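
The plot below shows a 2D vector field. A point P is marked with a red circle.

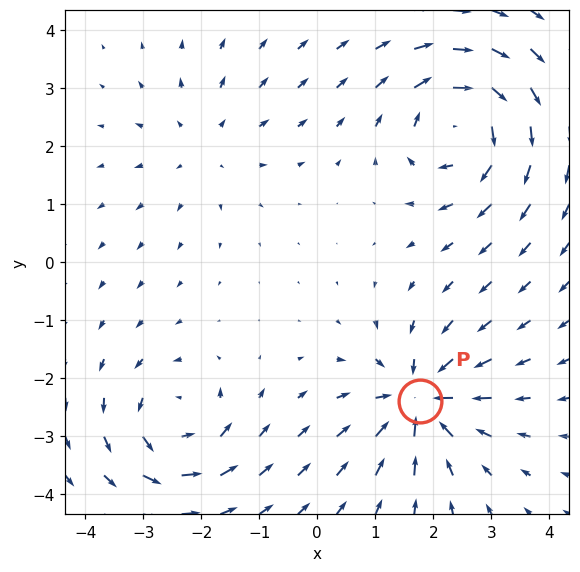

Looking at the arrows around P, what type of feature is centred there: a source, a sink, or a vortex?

sink

At P (1.8, -2.4) the arrows converge inward. Divergence about -6, curl ≈0 — negative divergence with near-zero curl is a sink.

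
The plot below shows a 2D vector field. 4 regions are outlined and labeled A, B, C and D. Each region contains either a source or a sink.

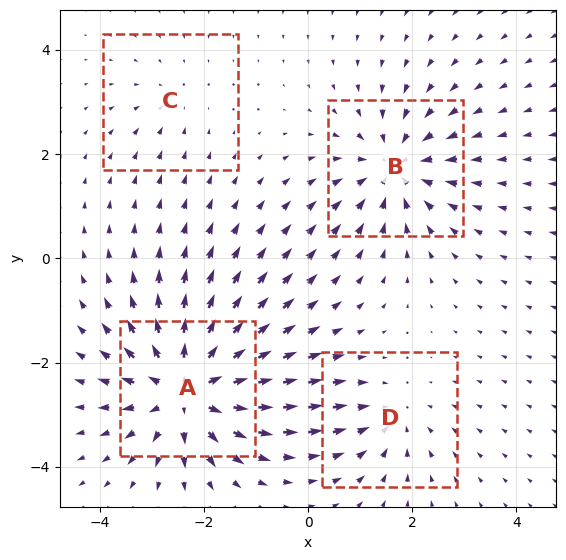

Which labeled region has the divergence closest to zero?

Divergence at each region's feature centre — A: about +7, B: about -5, C: about -2, D: about -3. Region C is closest to zero.

C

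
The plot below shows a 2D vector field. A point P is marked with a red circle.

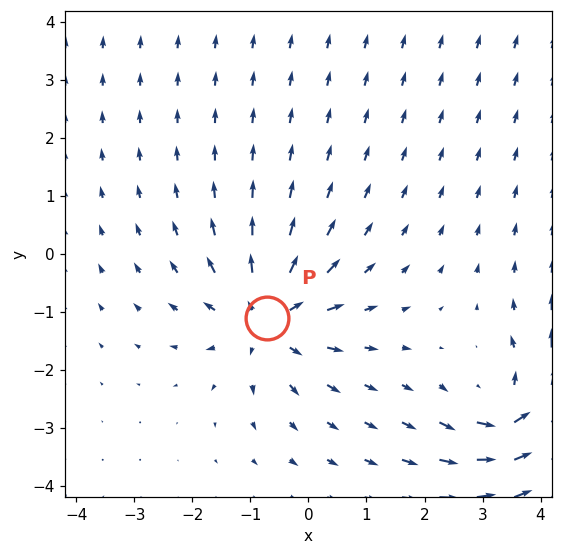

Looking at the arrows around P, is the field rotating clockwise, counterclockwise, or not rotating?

not rotating

Near P at (-0.7, -1.1) the arrows show no circulation. The curl there is ≈0.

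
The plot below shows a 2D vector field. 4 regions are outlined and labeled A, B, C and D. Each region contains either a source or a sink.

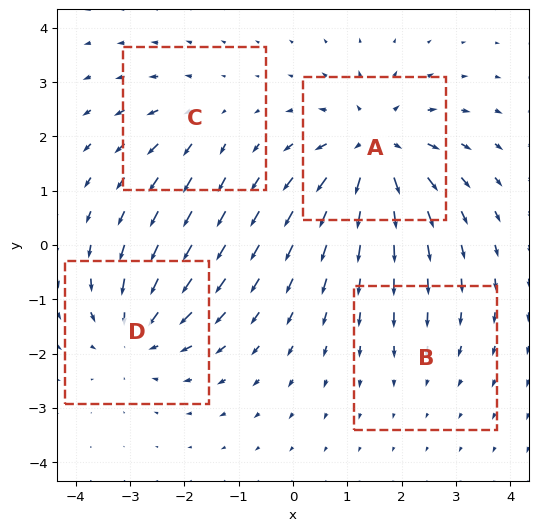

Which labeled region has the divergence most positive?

Divergence at each region's feature centre — A: about +7, B: about -2, C: about +3, D: about -5. Region A is most positive.

A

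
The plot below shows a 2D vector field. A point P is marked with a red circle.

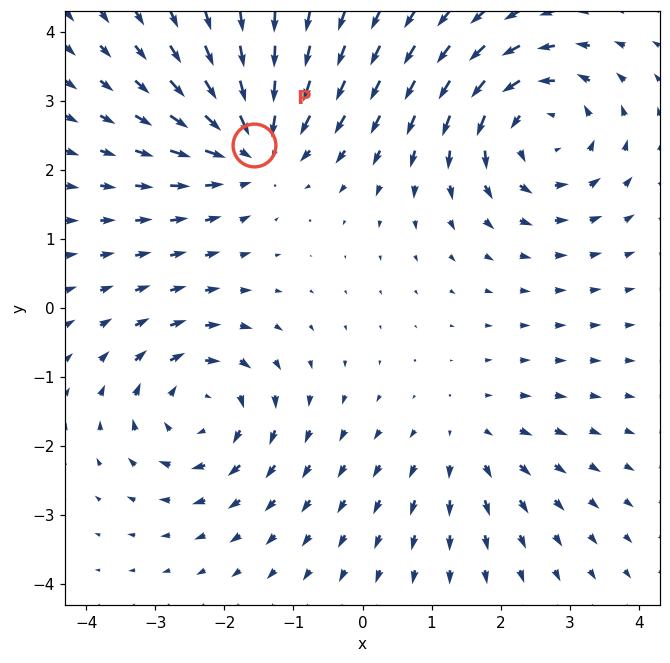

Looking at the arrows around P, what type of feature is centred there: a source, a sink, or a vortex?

sink

At P (-1.6, 2.4) the arrows converge inward. Divergence about -4, curl ≈0 — negative divergence with near-zero curl is a sink.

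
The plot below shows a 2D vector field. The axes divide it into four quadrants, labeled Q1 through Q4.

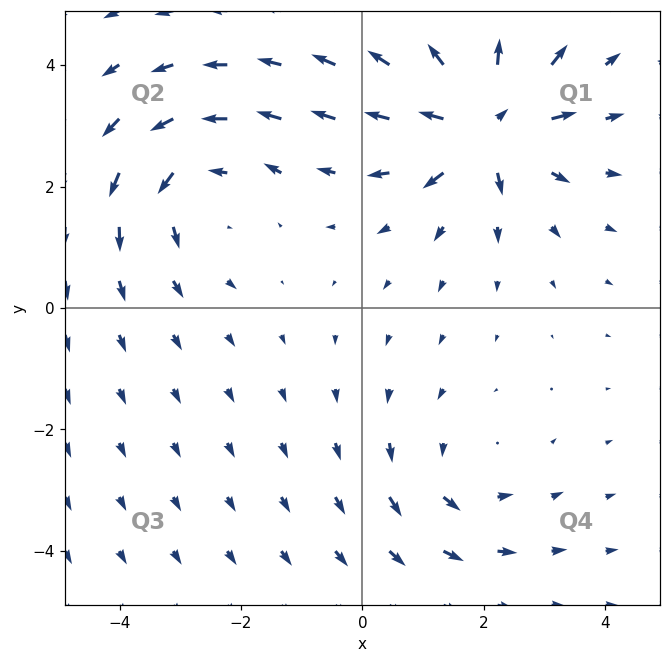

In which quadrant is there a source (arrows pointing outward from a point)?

The source sits at approximately (2.0, 3.0), which lies in quadrant Q1. The divergence there is about +6, positive as expected for a source.

Q1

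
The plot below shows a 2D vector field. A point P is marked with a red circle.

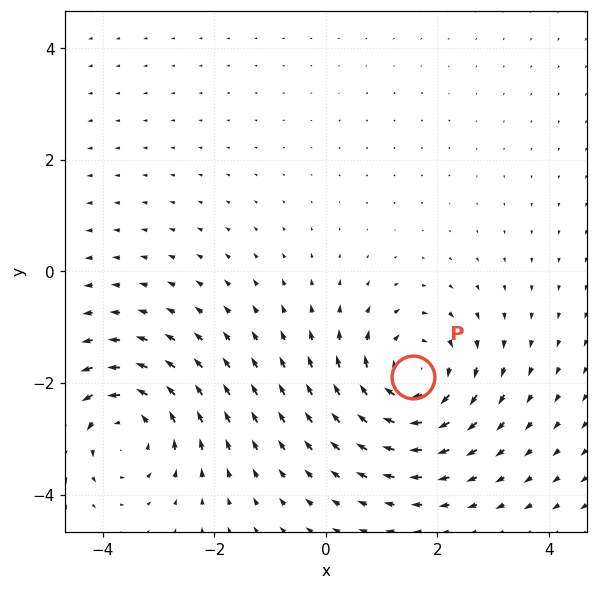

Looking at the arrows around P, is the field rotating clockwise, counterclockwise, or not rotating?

clockwise

Near P at (1.6, -1.9) the arrows circulate clockwise. The curl (z-component) there is about -5; negative curl means clockwise rotation.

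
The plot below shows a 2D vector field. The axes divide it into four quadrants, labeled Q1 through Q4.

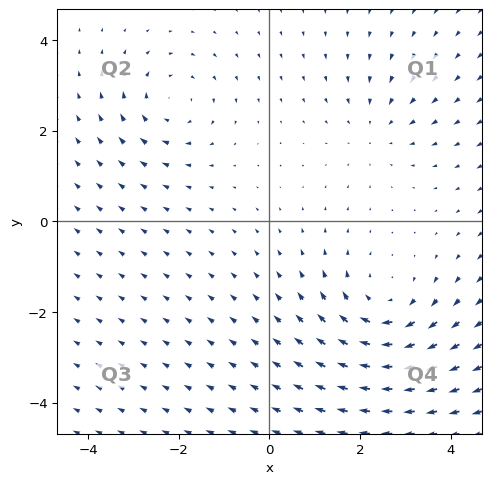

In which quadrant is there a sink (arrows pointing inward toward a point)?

Q1

The sink sits at approximately (2.4, 2.0), which lies in quadrant Q1. The divergence there is about -2, negative as expected for a sink.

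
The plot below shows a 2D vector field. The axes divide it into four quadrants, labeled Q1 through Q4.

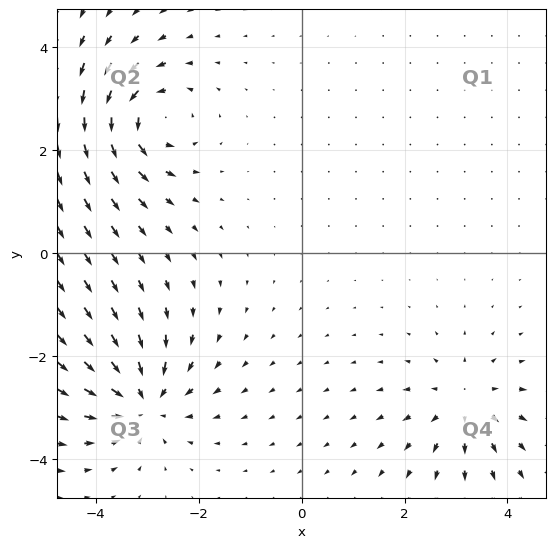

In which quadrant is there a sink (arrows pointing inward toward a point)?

The sink sits at approximately (-3.1, -2.9), which lies in quadrant Q3. The divergence there is about -6, negative as expected for a sink.

Q3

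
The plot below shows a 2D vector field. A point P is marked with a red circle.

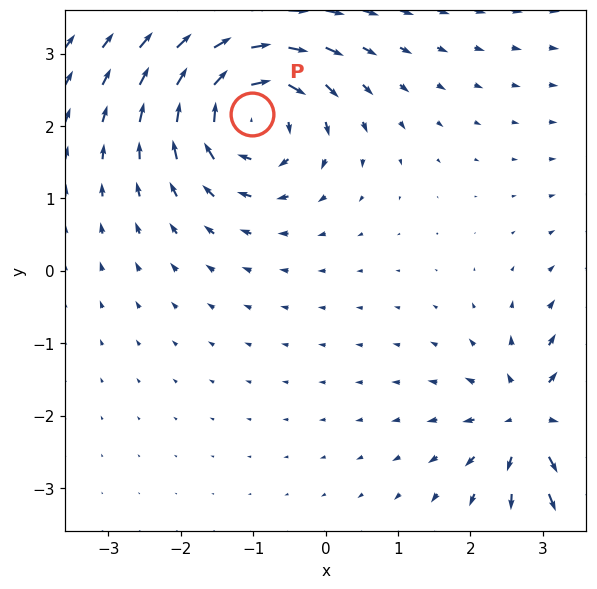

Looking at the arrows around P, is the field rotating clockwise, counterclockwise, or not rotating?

Near P at (-1.0, 2.2) the arrows circulate clockwise. The curl (z-component) there is about -6; negative curl means clockwise rotation.

clockwise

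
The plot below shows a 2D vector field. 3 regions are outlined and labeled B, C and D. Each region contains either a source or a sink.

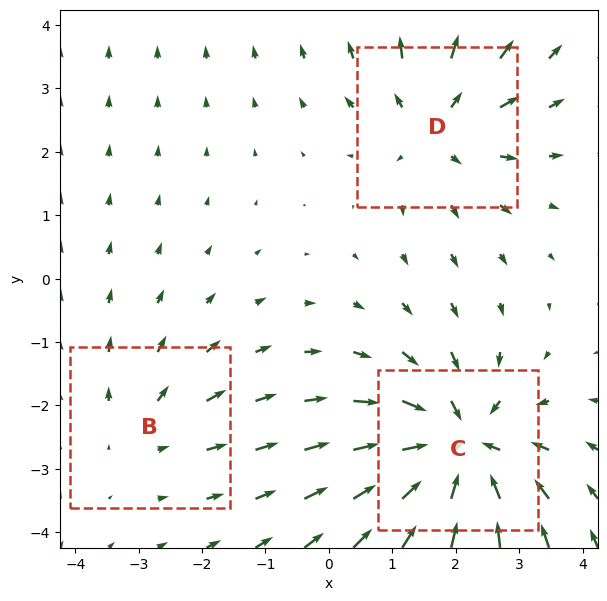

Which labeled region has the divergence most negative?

Divergence at each region's feature centre — B: about +2, C: about -5, D: about +3. Region C is most negative.

C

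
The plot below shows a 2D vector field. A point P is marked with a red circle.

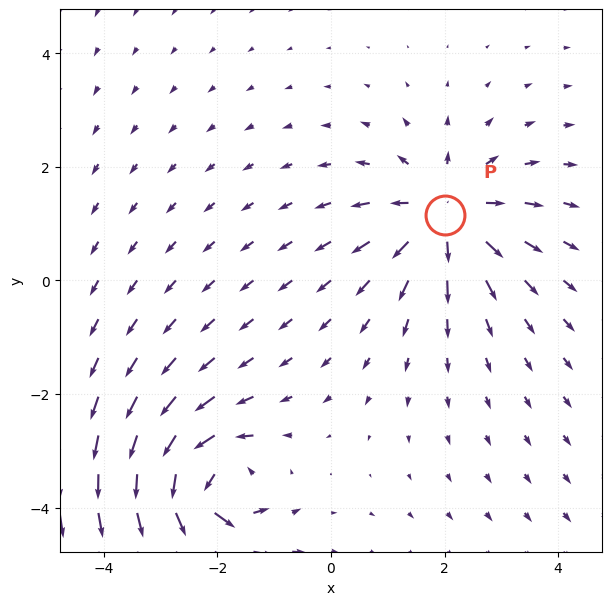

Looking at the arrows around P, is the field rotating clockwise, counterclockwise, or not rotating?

not rotating

Near P at (2.0, 1.2) the arrows show no circulation. The curl there is ≈0.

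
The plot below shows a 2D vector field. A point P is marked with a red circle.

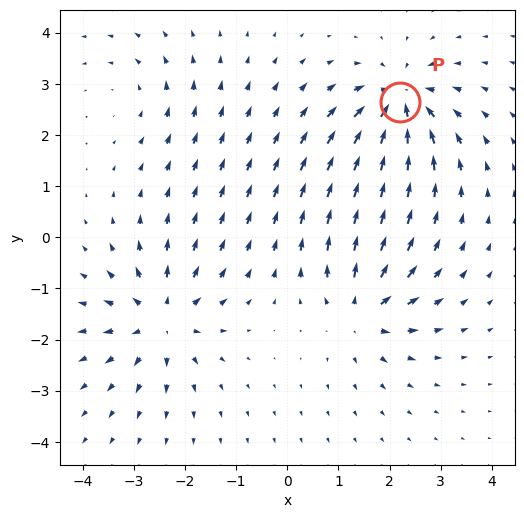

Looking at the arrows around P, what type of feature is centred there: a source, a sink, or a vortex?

At P (2.2, 2.6) the arrows converge inward. Divergence about -6, curl ≈0 — negative divergence with near-zero curl is a sink.

sink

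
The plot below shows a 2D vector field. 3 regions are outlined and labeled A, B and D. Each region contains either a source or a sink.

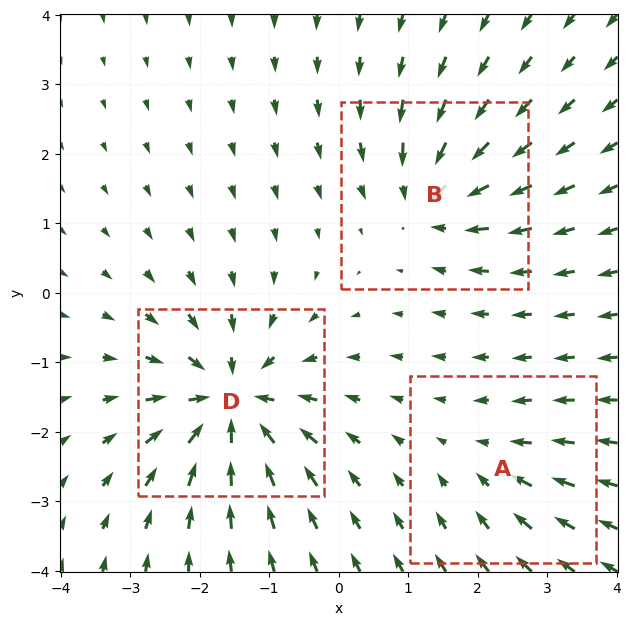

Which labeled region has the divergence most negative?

Divergence at each region's feature centre — A: about -2, B: about -4, D: about -6. Region D is most negative.

D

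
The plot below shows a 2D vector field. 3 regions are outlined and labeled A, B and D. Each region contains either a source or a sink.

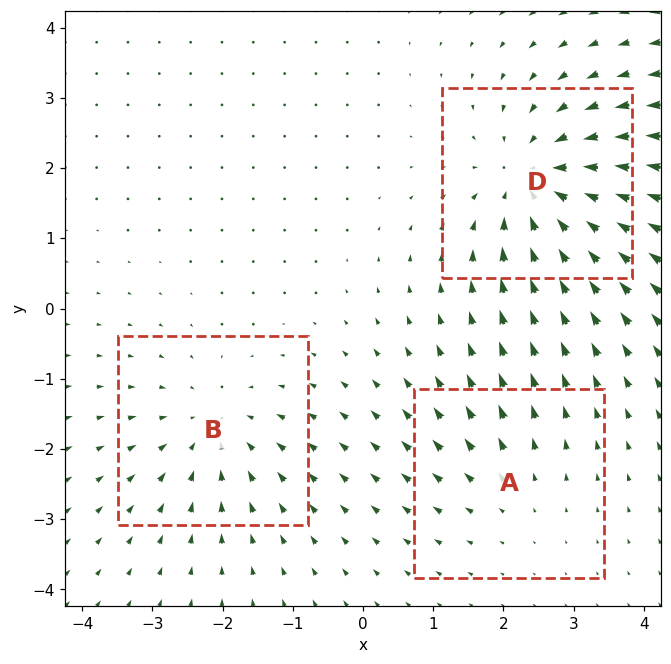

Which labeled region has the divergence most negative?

Divergence at each region's feature centre — A: about +2, B: about -3, D: about -4. Region D is most negative.

D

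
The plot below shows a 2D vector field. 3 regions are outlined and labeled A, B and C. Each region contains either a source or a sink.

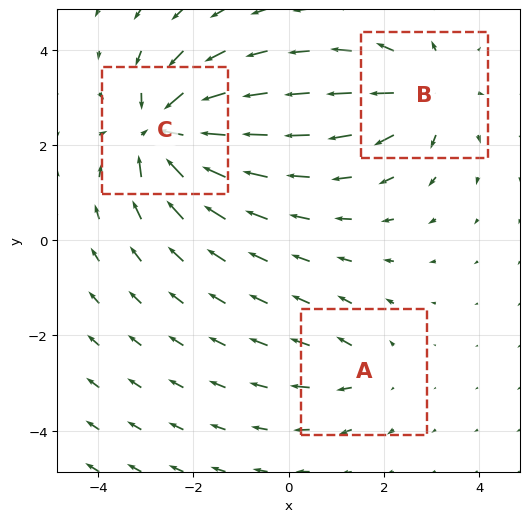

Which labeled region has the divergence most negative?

Divergence at each region's feature centre — A: about +2, B: about +4, C: about -6. Region C is most negative.

C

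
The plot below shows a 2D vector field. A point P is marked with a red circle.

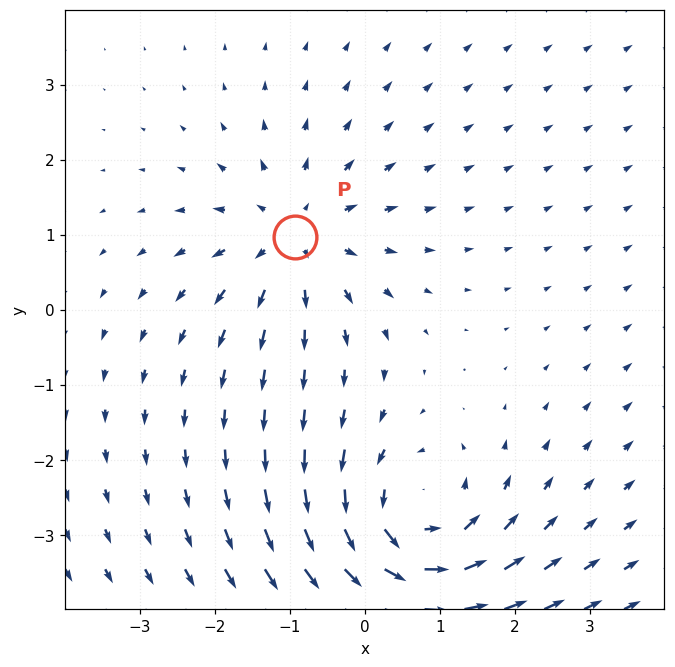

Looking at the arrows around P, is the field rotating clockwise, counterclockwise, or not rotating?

not rotating

Near P at (-0.9, 1.0) the arrows show no circulation. The curl there is ≈0.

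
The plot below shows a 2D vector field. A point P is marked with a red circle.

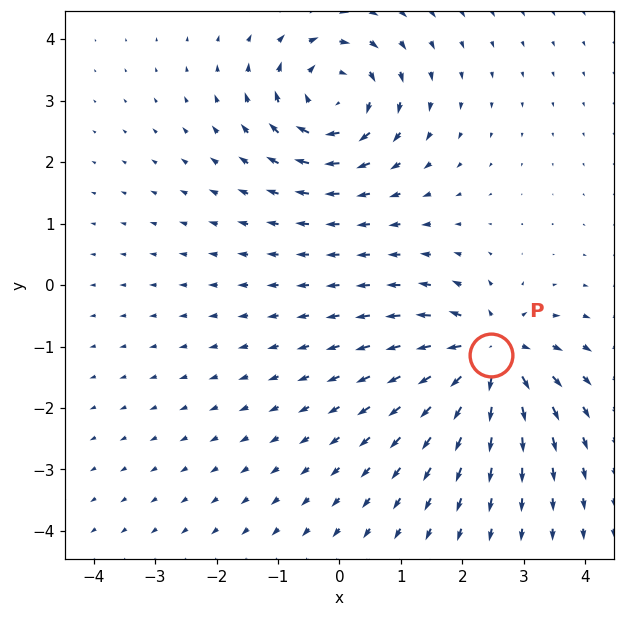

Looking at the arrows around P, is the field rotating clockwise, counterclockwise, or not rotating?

Near P at (2.5, -1.1) the arrows show no circulation. The curl there is ≈0.

not rotating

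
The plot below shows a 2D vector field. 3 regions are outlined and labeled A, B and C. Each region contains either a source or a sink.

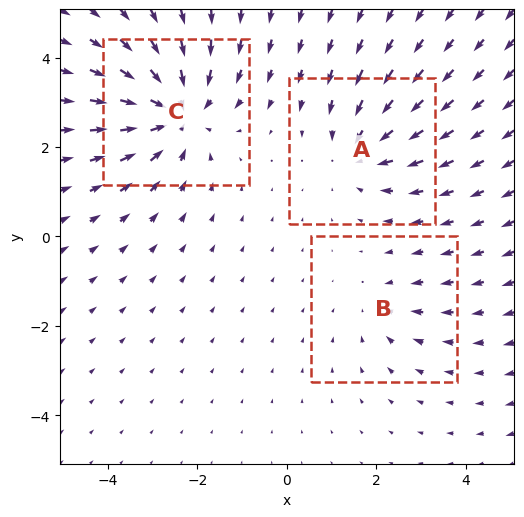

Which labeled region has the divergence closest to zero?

B

Divergence at each region's feature centre — A: about -3, B: about -2, C: about -5. Region B is closest to zero.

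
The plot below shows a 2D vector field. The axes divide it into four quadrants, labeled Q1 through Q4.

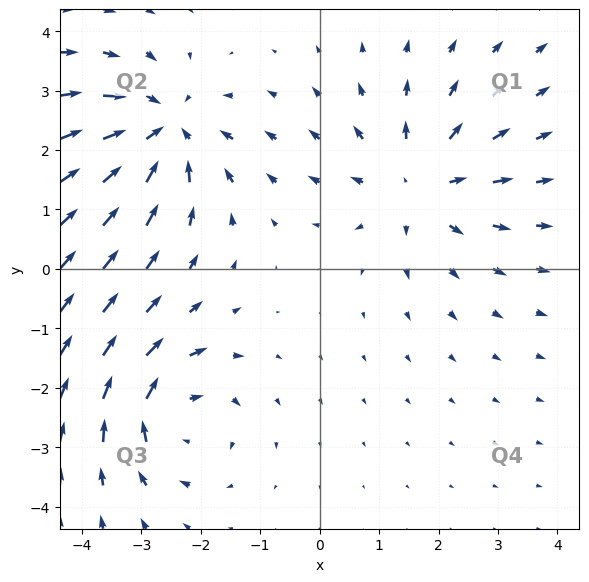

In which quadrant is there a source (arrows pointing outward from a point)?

Q1

The source sits at approximately (1.7, 1.4), which lies in quadrant Q1. The divergence there is about +4, positive as expected for a source.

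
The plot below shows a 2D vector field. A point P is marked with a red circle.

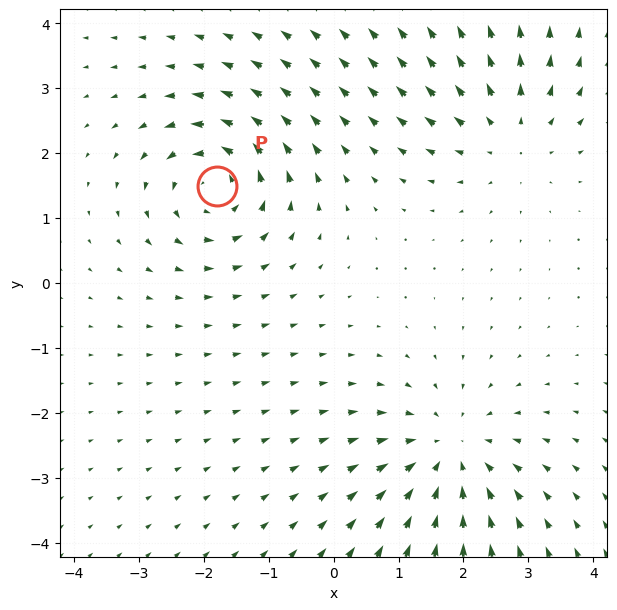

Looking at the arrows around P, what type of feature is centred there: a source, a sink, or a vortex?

vortex

At P (-1.8, 1.5) the arrows circulate counterclockwise. Divergence ≈0, curl about +6 — near-zero divergence with nonzero curl is a vortex.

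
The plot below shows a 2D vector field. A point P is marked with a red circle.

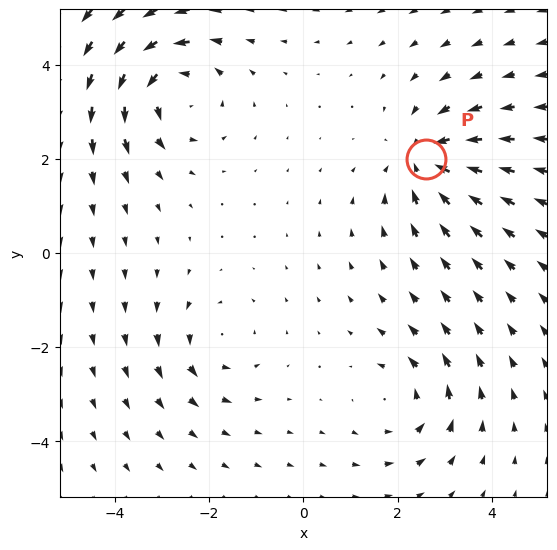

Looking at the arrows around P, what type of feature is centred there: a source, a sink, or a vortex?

sink

At P (2.6, 2.0) the arrows converge inward. Divergence about -4, curl ≈0 — negative divergence with near-zero curl is a sink.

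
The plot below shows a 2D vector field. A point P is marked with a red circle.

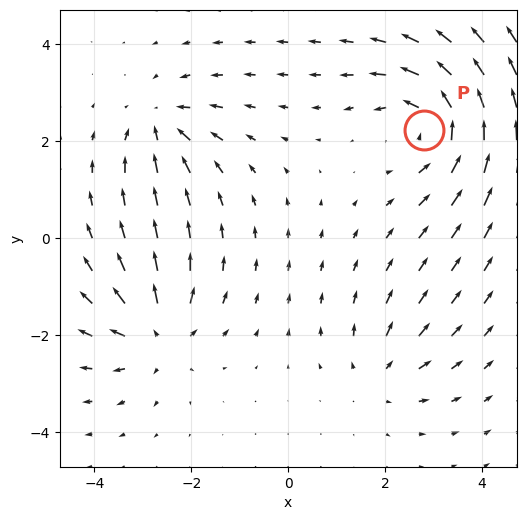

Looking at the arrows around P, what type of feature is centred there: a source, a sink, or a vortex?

At P (2.8, 2.2) the arrows circulate counterclockwise. Divergence ≈0, curl about +5 — near-zero divergence with nonzero curl is a vortex.

vortex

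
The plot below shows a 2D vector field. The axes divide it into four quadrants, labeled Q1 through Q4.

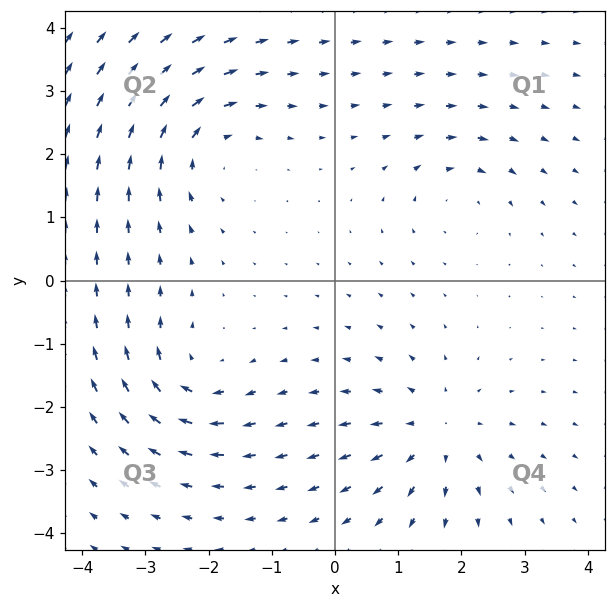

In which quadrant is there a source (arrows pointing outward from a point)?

The source sits at approximately (1.6, -2.4), which lies in quadrant Q4. The divergence there is about +4, positive as expected for a source.

Q4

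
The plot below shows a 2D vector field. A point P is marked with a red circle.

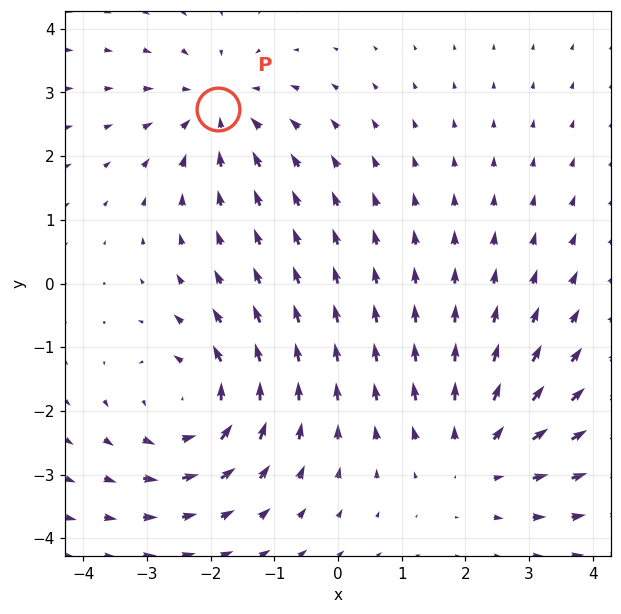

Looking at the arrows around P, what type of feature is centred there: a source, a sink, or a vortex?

sink

At P (-1.9, 2.7) the arrows converge inward. Divergence about -4, curl ≈0 — negative divergence with near-zero curl is a sink.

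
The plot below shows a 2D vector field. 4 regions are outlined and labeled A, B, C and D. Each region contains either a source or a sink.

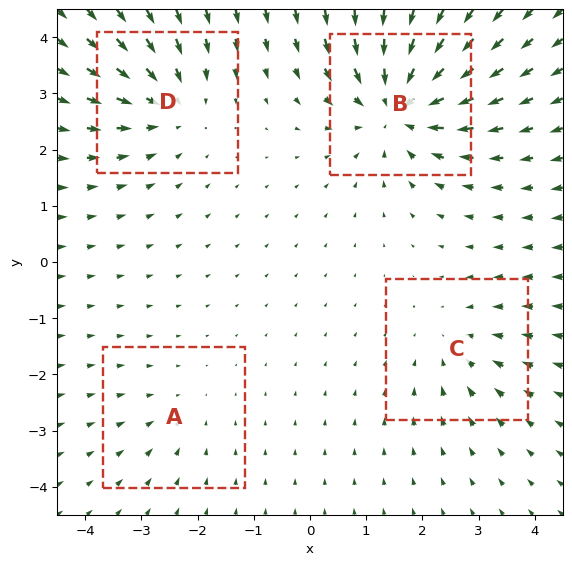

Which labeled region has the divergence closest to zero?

Divergence at each region's feature centre — A: about -2, B: about -7, C: about -3, D: about -5. Region A is closest to zero.

A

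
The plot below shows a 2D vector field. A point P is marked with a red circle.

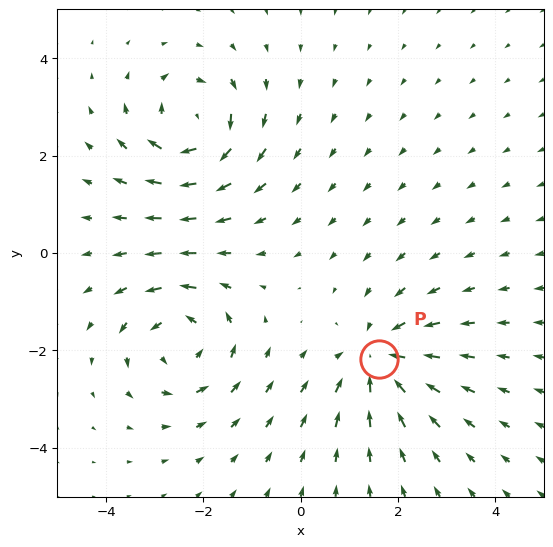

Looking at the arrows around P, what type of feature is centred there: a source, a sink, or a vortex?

At P (1.6, -2.2) the arrows converge inward. Divergence about -5, curl ≈0 — negative divergence with near-zero curl is a sink.

sink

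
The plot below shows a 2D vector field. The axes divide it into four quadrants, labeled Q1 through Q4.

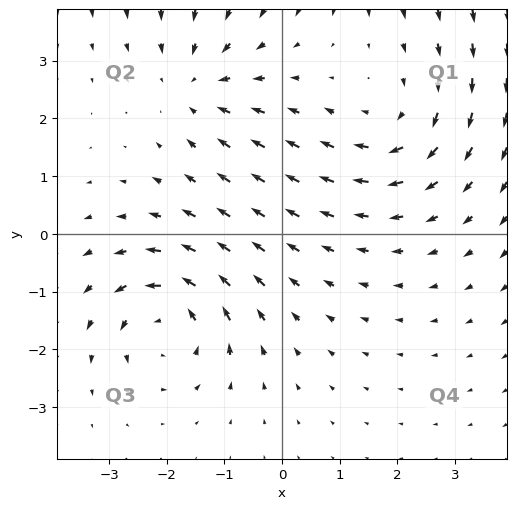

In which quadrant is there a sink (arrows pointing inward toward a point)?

The sink sits at approximately (-1.5, 2.6), which lies in quadrant Q2. The divergence there is about -2, negative as expected for a sink.

Q2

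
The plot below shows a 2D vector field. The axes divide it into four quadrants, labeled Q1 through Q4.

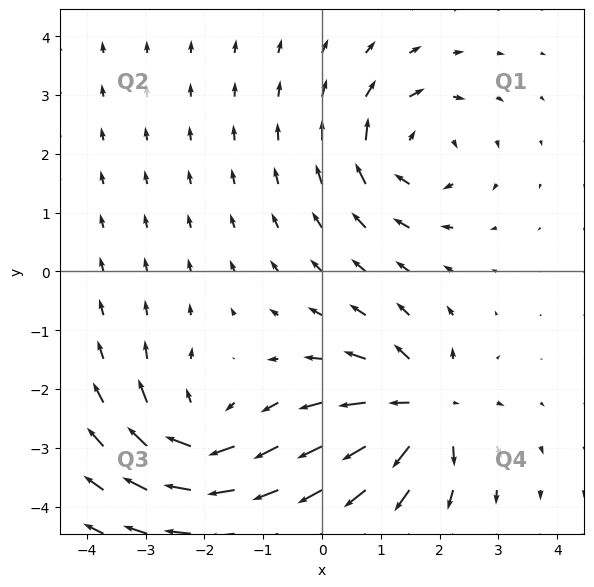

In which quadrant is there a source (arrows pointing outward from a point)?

Q4

The source sits at approximately (1.7, -2.3), which lies in quadrant Q4. The divergence there is about +5, positive as expected for a source.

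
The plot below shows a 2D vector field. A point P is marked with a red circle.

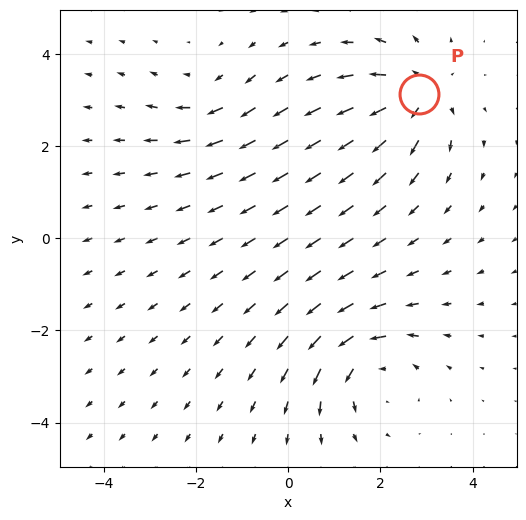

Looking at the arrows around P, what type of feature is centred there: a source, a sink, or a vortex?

At P (2.8, 3.1) the arrows spread outward. Divergence about +5, curl ≈0 — positive divergence with near-zero curl is a source.

source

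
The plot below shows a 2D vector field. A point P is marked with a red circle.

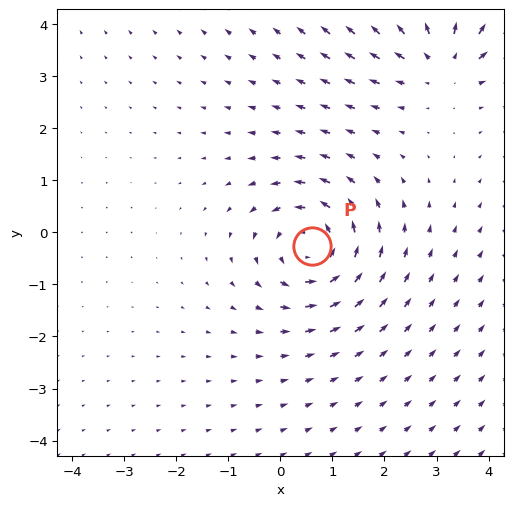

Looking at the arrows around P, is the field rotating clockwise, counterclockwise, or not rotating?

counterclockwise

Near P at (0.6, -0.3) the arrows circulate counterclockwise. The curl (z-component) there is about +3; positive curl means counterclockwise rotation.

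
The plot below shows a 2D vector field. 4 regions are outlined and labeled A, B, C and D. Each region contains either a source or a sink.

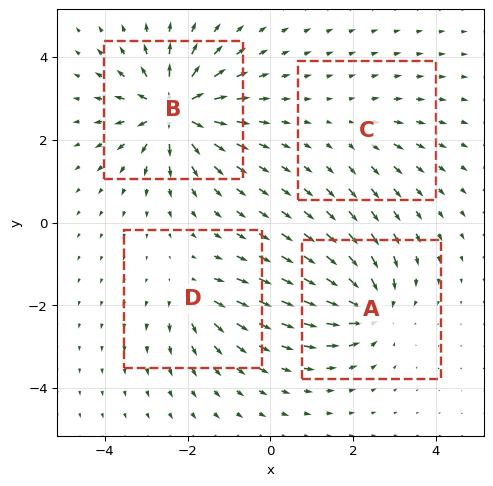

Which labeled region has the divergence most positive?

B

Divergence at each region's feature centre — A: about -7, B: about +9, C: about +3, D: about +4. Region B is most positive.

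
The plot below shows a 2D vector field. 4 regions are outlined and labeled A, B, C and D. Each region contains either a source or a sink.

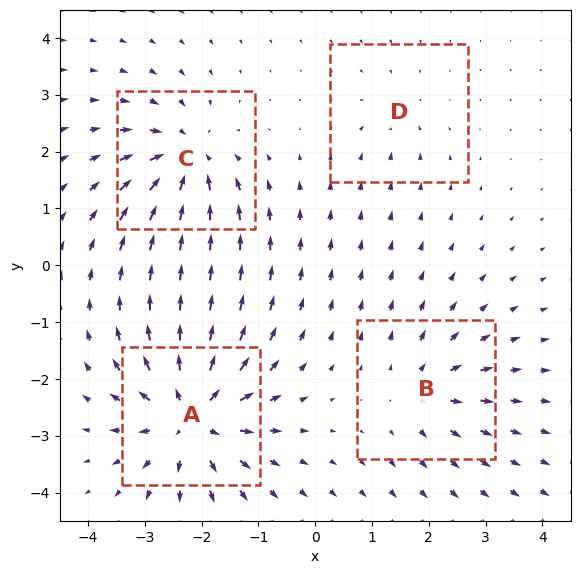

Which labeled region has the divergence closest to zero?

D

Divergence at each region's feature centre — A: about +8, B: about +4, C: about -6, D: about -2. Region D is closest to zero.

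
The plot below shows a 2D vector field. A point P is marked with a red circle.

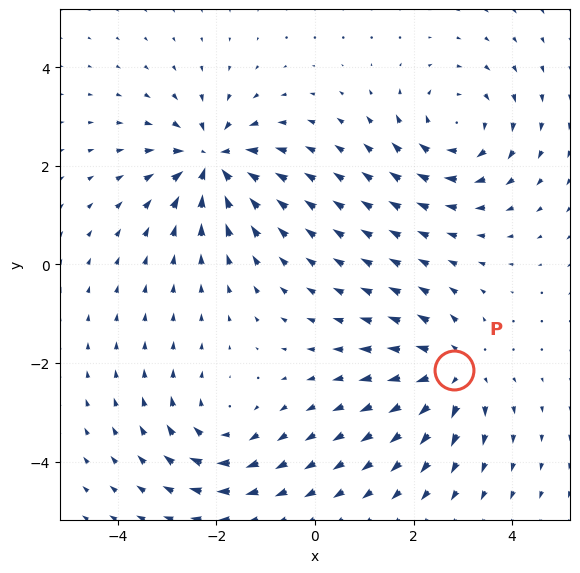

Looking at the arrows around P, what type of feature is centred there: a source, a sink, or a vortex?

source

At P (2.8, -2.1) the arrows spread outward. Divergence about +5, curl ≈0 — positive divergence with near-zero curl is a source.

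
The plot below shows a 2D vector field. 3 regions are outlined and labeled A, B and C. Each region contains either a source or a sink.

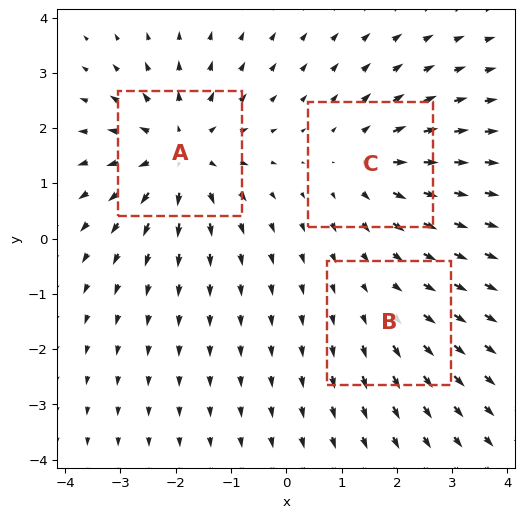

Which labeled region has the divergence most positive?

A

Divergence at each region's feature centre — A: about +5, B: about +2, C: about +3. Region A is most positive.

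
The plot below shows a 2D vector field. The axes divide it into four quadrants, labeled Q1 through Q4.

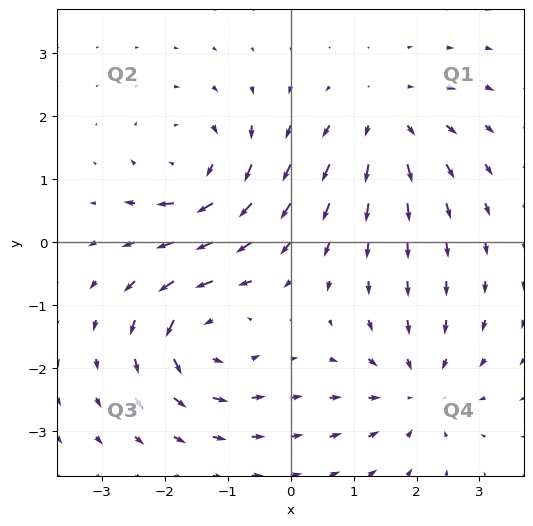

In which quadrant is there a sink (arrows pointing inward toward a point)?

Q4

The sink sits at approximately (2.0, -2.3), which lies in quadrant Q4. The divergence there is about -3, negative as expected for a sink.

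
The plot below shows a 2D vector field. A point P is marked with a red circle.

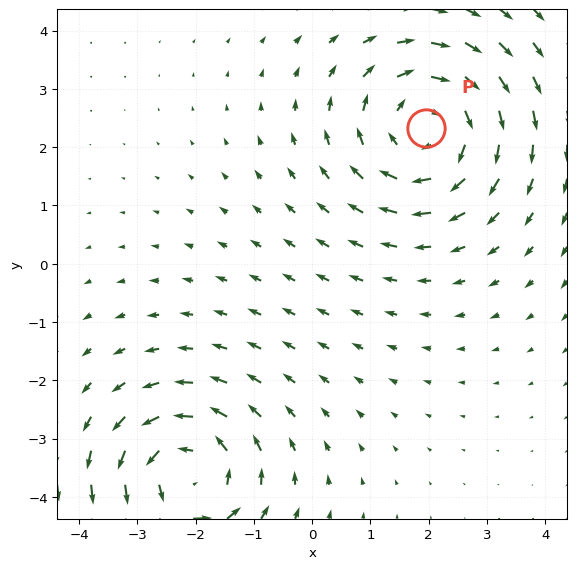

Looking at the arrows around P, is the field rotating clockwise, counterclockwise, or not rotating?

clockwise

Near P at (2.0, 2.3) the arrows circulate clockwise. The curl (z-component) there is about -3; negative curl means clockwise rotation.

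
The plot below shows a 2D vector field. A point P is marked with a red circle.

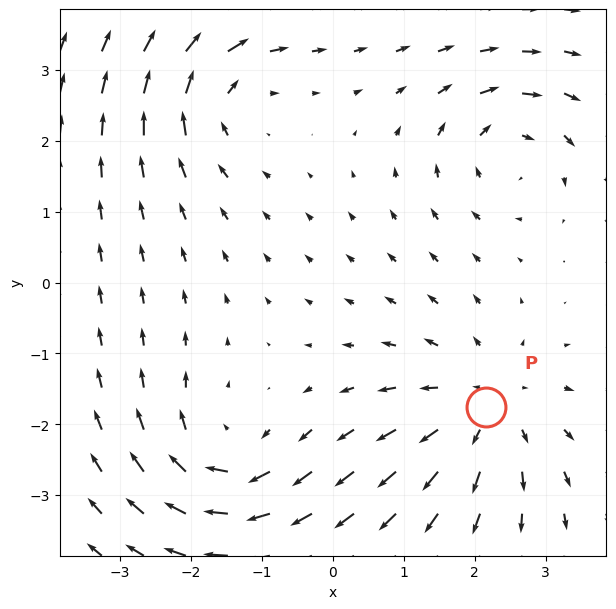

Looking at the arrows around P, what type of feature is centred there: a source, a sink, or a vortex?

source

At P (2.2, -1.8) the arrows spread outward. Divergence about +3, curl ≈0 — positive divergence with near-zero curl is a source.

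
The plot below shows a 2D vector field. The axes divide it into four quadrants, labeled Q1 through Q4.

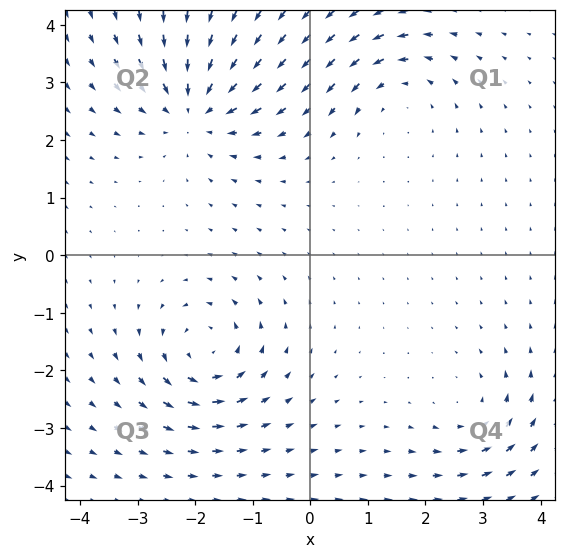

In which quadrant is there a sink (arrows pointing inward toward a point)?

Q2

The sink sits at approximately (-2.0, 2.6), which lies in quadrant Q2. The divergence there is about -5, negative as expected for a sink.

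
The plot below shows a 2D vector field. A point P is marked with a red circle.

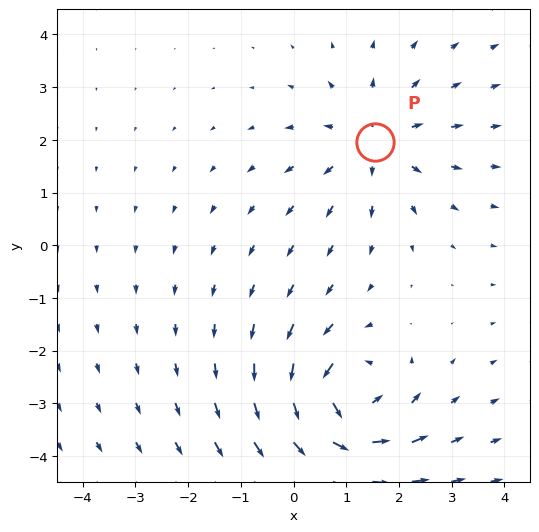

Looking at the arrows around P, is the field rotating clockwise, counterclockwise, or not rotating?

Near P at (1.5, 2.0) the arrows show no circulation. The curl there is ≈0.

not rotating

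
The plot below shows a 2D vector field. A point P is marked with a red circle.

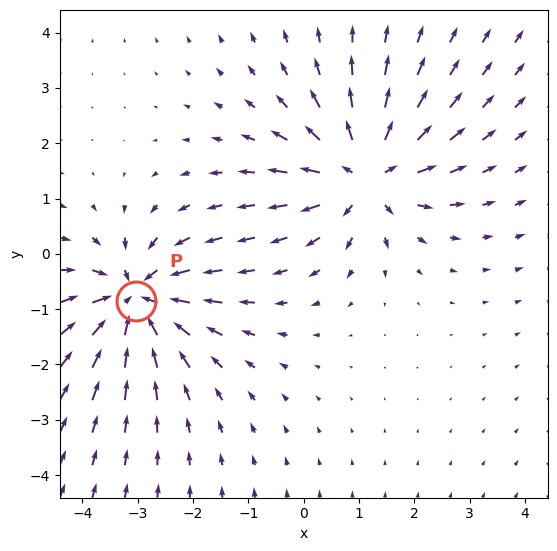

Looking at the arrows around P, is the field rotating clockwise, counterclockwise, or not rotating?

Near P at (-3.0, -0.8) the arrows show no circulation. The curl there is ≈0.

not rotating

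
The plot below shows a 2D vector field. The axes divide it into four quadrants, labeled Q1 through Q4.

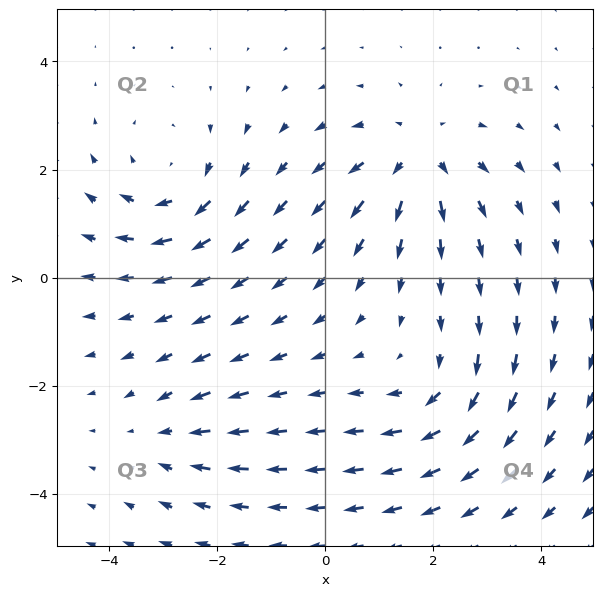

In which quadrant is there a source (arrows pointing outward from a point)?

The source sits at approximately (1.7, 2.2), which lies in quadrant Q1. The divergence there is about +5, positive as expected for a source.

Q1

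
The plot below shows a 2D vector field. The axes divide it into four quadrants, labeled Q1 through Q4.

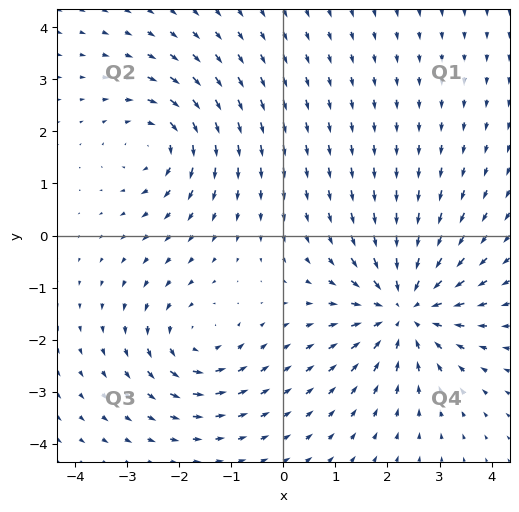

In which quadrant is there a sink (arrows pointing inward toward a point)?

Q4

The sink sits at approximately (2.3, -1.4), which lies in quadrant Q4. The divergence there is about -4, negative as expected for a sink.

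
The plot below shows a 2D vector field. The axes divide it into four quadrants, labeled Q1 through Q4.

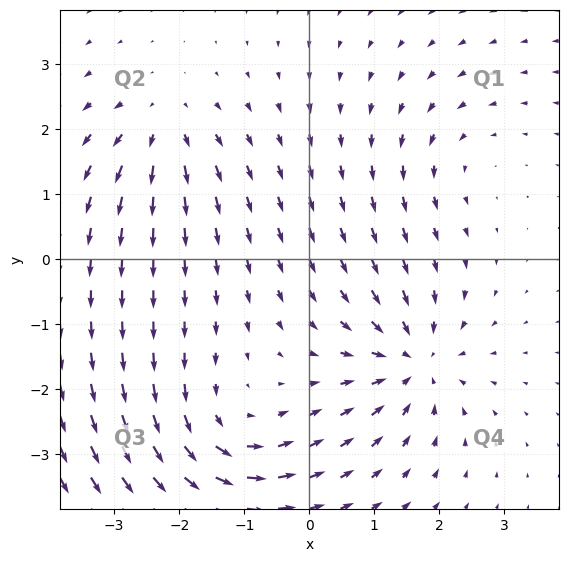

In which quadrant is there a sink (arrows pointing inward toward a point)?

Q4

The sink sits at approximately (1.6, -1.6), which lies in quadrant Q4. The divergence there is about -6, negative as expected for a sink.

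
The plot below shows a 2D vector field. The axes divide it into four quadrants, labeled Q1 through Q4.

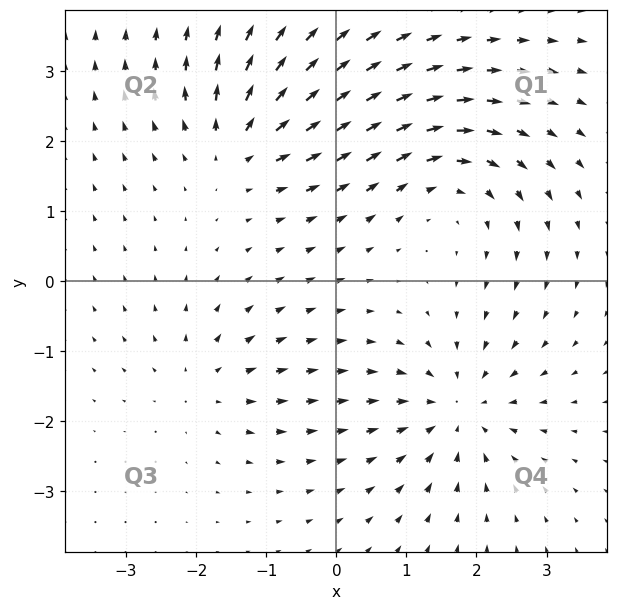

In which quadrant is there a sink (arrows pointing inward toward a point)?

The sink sits at approximately (1.7, -1.8), which lies in quadrant Q4. The divergence there is about -5, negative as expected for a sink.

Q4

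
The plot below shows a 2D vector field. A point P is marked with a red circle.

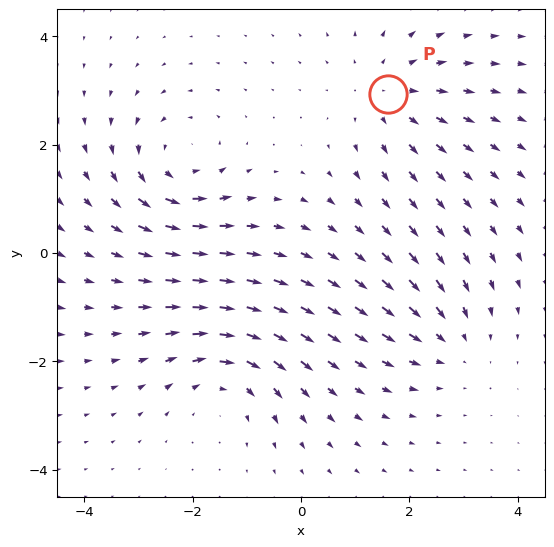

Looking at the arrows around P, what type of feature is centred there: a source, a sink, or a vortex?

At P (1.6, 2.9) the arrows spread outward. Divergence about +3, curl ≈0 — positive divergence with near-zero curl is a source.

source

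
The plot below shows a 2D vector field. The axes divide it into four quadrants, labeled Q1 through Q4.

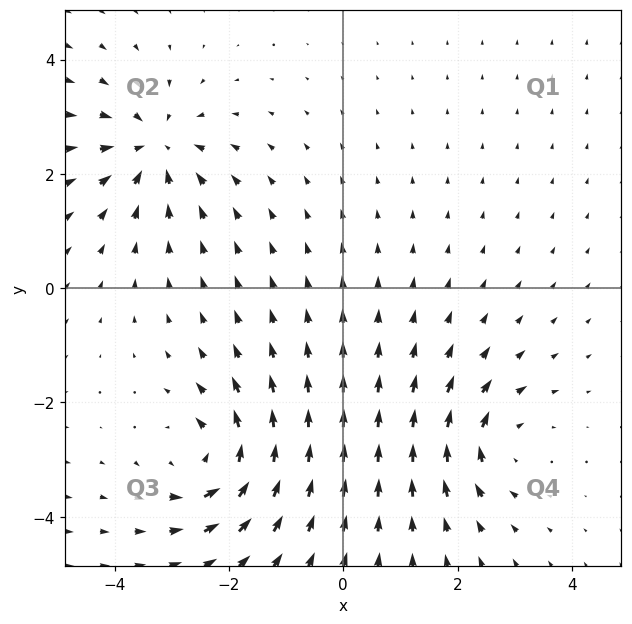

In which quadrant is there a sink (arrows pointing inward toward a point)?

Q2

The sink sits at approximately (-3.3, 2.4), which lies in quadrant Q2. The divergence there is about -4, negative as expected for a sink.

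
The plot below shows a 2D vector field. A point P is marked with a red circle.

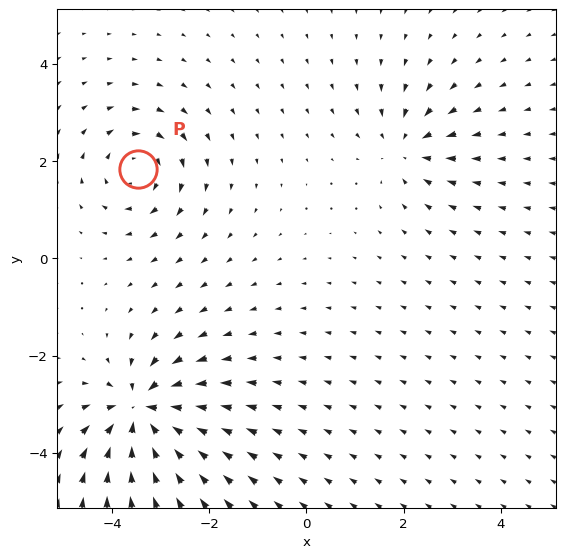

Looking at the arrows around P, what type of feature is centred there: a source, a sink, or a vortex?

At P (-3.5, 1.8) the arrows circulate clockwise. Divergence ≈0, curl about -4 — near-zero divergence with nonzero curl is a vortex.

vortex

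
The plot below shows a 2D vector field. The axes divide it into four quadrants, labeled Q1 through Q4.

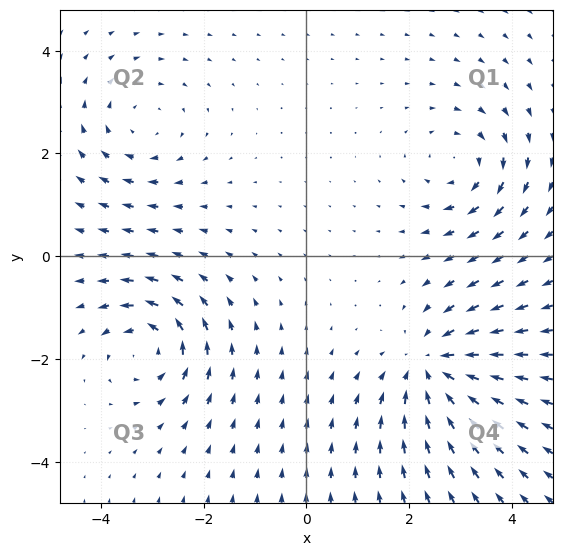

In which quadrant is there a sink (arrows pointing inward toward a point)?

Q4

The sink sits at approximately (2.5, -2.2), which lies in quadrant Q4. The divergence there is about -5, negative as expected for a sink.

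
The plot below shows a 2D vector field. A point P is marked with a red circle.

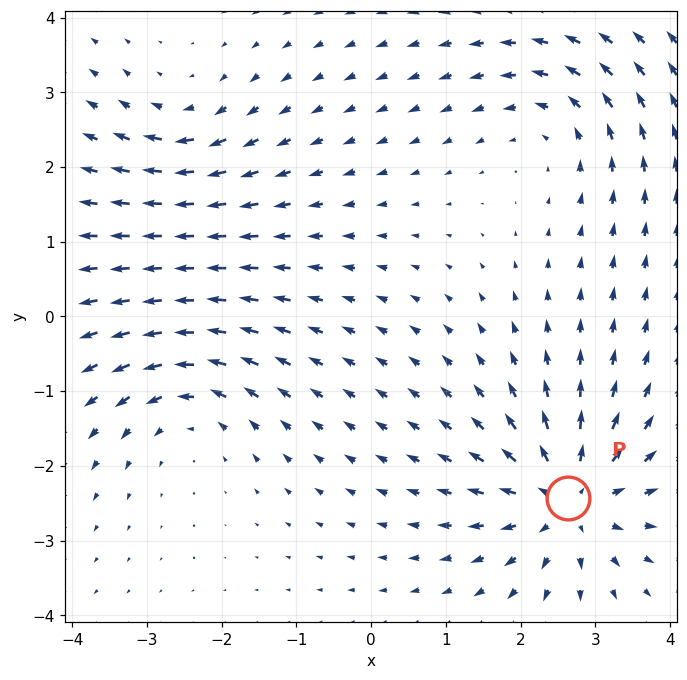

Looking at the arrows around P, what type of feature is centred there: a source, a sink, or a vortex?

At P (2.6, -2.4) the arrows spread outward. Divergence about +6, curl ≈0 — positive divergence with near-zero curl is a source.

source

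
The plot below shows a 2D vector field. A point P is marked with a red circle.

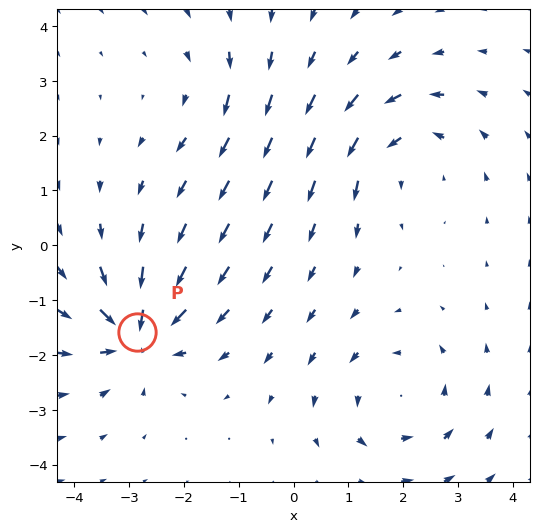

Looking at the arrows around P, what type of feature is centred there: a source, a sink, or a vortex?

At P (-2.8, -1.6) the arrows converge inward. Divergence about -7, curl ≈0 — negative divergence with near-zero curl is a sink.

sink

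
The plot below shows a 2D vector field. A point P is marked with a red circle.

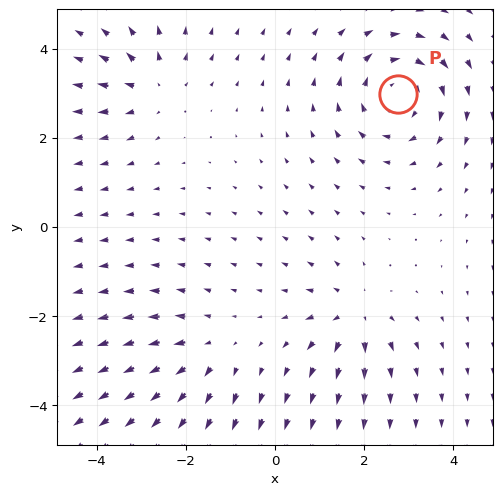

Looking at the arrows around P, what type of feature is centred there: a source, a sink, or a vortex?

At P (2.8, 3.0) the arrows circulate clockwise. Divergence ≈0, curl about -4 — near-zero divergence with nonzero curl is a vortex.

vortex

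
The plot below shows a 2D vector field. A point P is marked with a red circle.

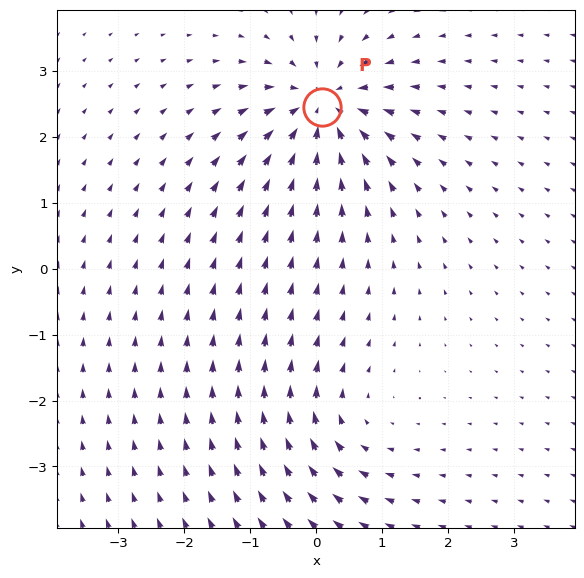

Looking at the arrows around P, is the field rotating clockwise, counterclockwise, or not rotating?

not rotating

Near P at (0.1, 2.4) the arrows show no circulation. The curl there is ≈0.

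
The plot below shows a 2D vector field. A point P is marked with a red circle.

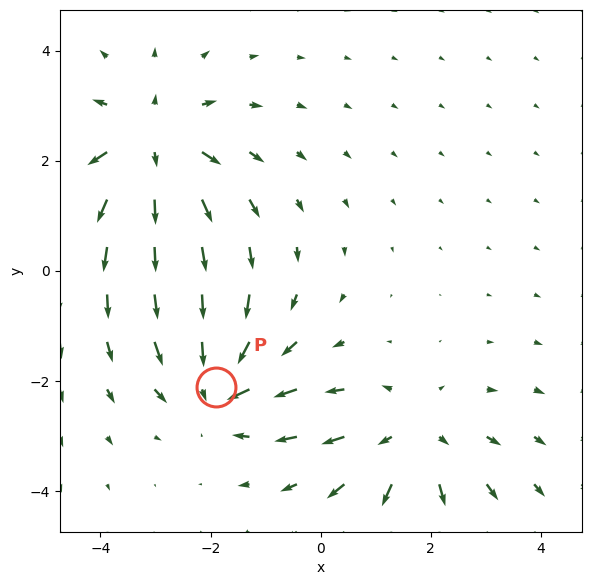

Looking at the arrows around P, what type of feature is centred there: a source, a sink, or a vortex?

sink

At P (-1.9, -2.1) the arrows converge inward. Divergence about -4, curl ≈0 — negative divergence with near-zero curl is a sink.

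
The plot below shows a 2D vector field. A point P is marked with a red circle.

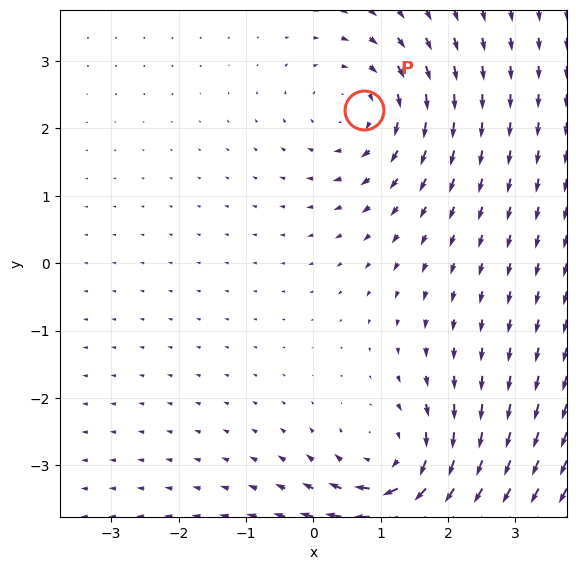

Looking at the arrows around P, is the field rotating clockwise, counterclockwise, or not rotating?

Near P at (0.8, 2.3) the arrows circulate clockwise. The curl (z-component) there is about -3; negative curl means clockwise rotation.

clockwise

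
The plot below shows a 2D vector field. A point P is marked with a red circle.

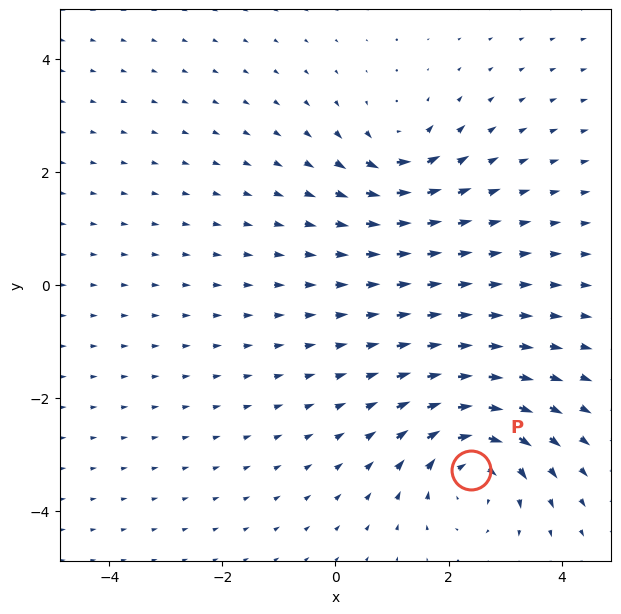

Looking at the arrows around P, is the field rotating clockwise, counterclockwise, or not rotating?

Near P at (2.4, -3.3) the arrows circulate clockwise. The curl (z-component) there is about -6; negative curl means clockwise rotation.

clockwise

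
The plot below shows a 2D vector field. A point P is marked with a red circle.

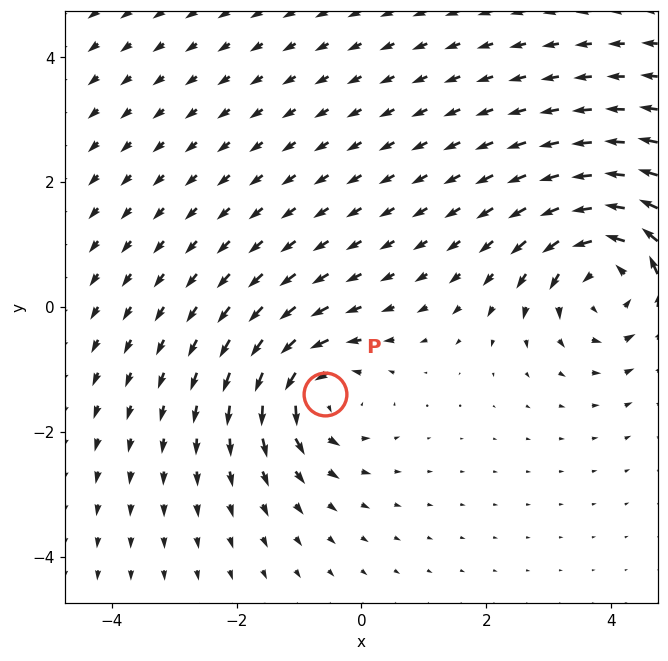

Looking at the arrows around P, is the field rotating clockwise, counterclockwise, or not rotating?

counterclockwise

Near P at (-0.6, -1.4) the arrows circulate counterclockwise. The curl (z-component) there is about +3; positive curl means counterclockwise rotation.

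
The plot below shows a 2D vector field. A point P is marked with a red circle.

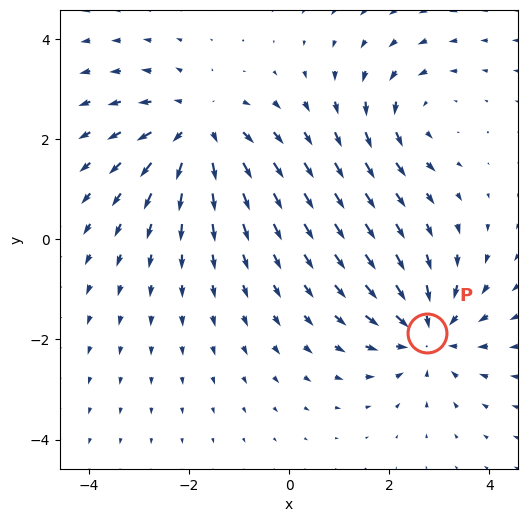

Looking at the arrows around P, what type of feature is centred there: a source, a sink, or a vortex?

At P (2.8, -1.9) the arrows converge inward. Divergence about -4, curl ≈0 — negative divergence with near-zero curl is a sink.

sink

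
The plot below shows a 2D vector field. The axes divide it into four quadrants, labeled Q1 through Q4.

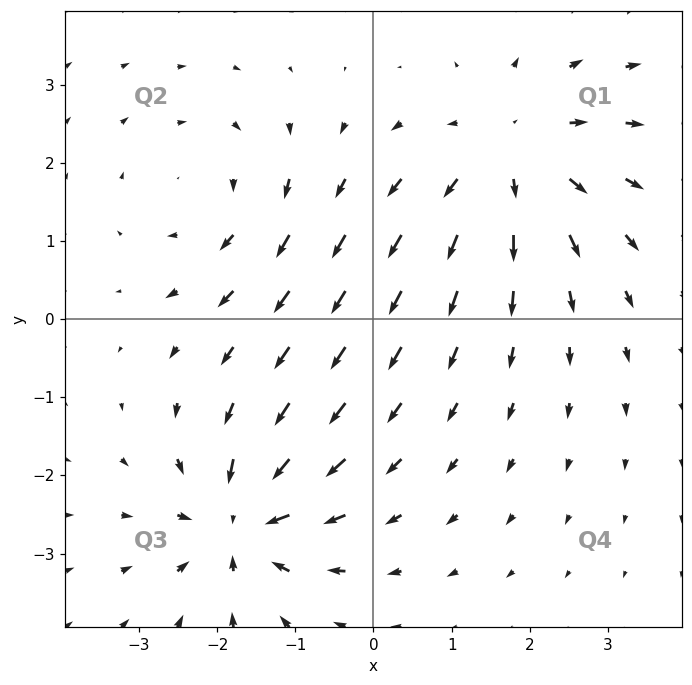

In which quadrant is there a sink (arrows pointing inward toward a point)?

The sink sits at approximately (-1.7, -2.6), which lies in quadrant Q3. The divergence there is about -5, negative as expected for a sink.

Q3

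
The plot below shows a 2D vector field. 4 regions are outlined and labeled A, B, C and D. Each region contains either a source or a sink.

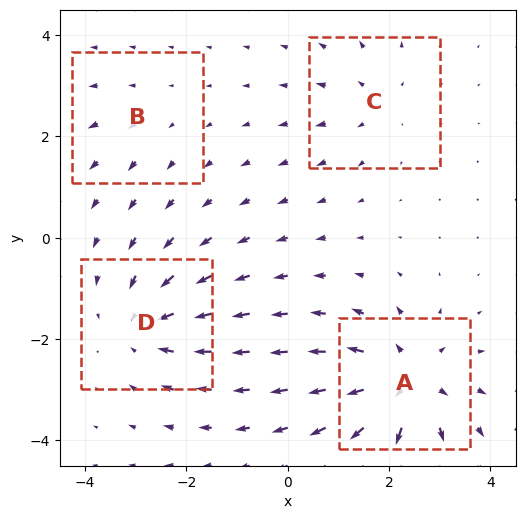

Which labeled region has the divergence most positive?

Divergence at each region's feature centre — A: about +7, B: about +2, C: about +3, D: about -5. Region A is most positive.

A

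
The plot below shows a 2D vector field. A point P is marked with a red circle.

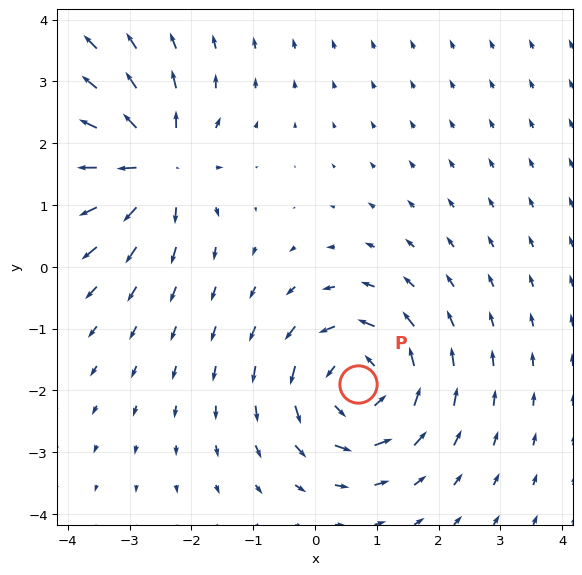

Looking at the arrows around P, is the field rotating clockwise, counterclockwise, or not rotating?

Near P at (0.7, -1.9) the arrows circulate counterclockwise. The curl (z-component) there is about +6; positive curl means counterclockwise rotation.

counterclockwise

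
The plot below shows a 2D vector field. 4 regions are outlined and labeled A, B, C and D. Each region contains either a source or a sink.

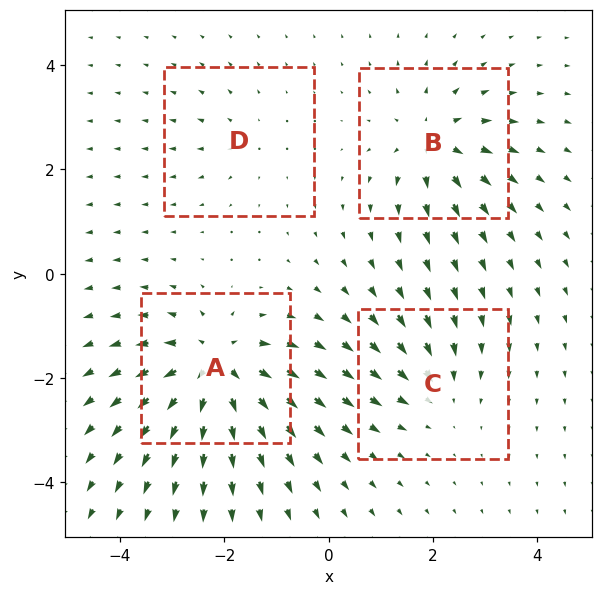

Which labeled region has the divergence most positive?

A

Divergence at each region's feature centre — A: about +8, B: about +5, C: about -4, D: about +2. Region A is most positive.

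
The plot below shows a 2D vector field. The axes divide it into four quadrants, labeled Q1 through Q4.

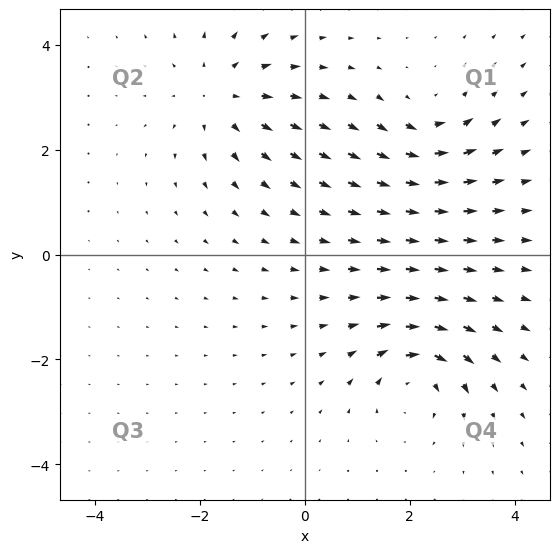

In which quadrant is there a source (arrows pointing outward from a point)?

Q2

The source sits at approximately (-1.6, 3.0), which lies in quadrant Q2. The divergence there is about +5, positive as expected for a source.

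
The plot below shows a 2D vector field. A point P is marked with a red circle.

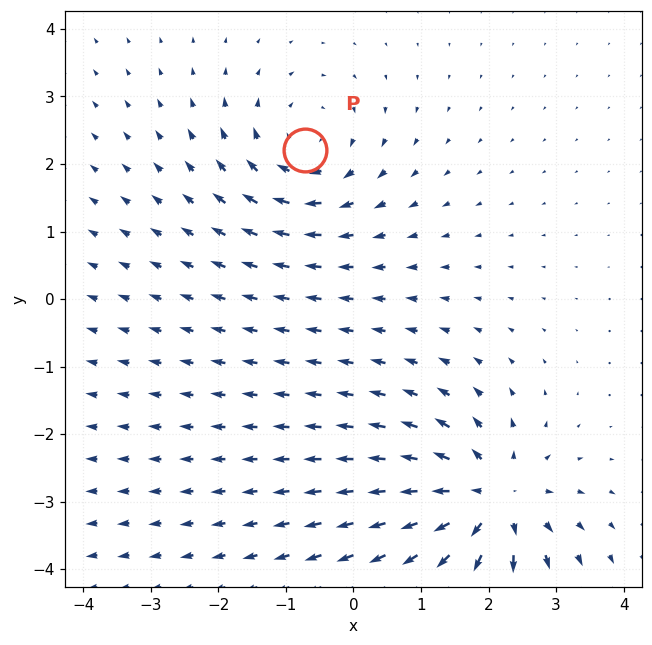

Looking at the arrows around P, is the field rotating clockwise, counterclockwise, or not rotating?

clockwise

Near P at (-0.7, 2.2) the arrows circulate clockwise. The curl (z-component) there is about -4; negative curl means clockwise rotation.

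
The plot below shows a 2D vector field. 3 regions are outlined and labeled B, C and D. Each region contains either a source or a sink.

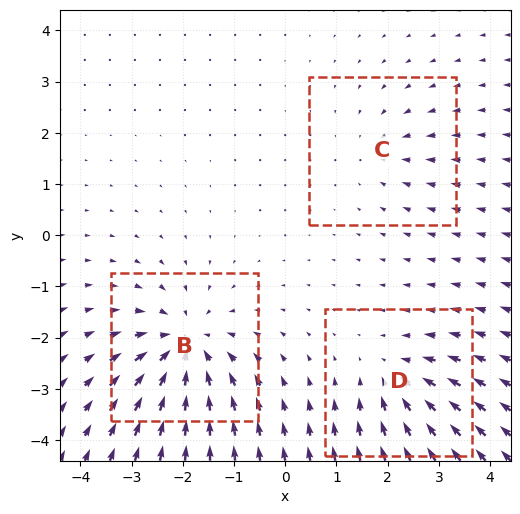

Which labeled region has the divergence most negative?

Divergence at each region's feature centre — B: about -5, C: about -2, D: about -3. Region B is most negative.

B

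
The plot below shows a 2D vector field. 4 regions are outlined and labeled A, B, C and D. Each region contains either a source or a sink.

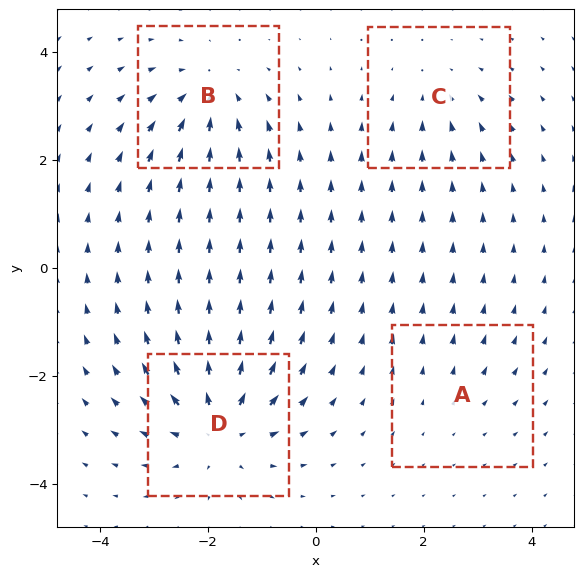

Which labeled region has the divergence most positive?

Divergence at each region's feature centre — A: about +2, B: about -5, C: about -3, D: about +7. Region D is most positive.

D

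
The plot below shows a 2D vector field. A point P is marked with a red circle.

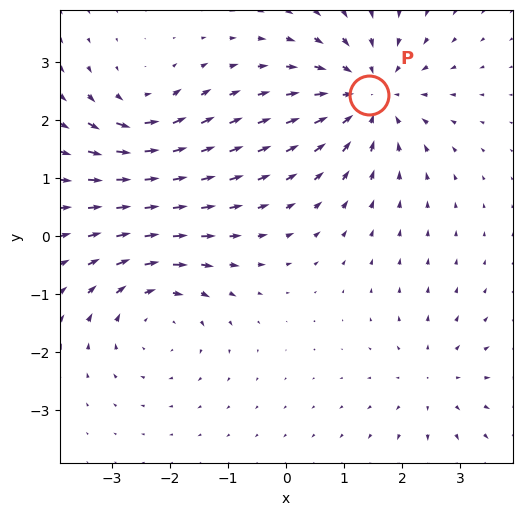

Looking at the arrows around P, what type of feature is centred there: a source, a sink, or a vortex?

At P (1.4, 2.4) the arrows converge inward. Divergence about -5, curl ≈0 — negative divergence with near-zero curl is a sink.

sink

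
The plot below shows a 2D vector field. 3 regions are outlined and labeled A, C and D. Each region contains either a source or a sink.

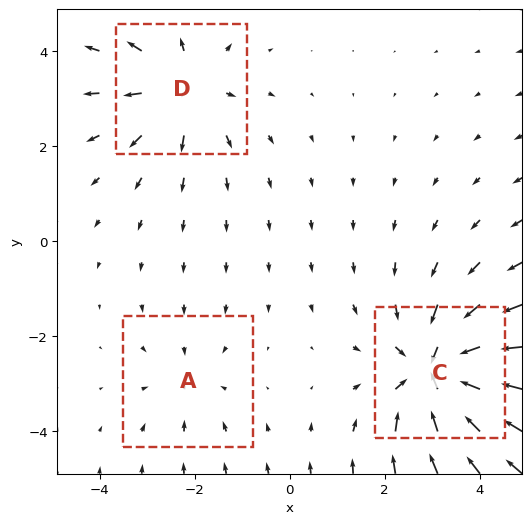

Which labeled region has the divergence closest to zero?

A

Divergence at each region's feature centre — A: about -2, C: about -5, D: about +3. Region A is closest to zero.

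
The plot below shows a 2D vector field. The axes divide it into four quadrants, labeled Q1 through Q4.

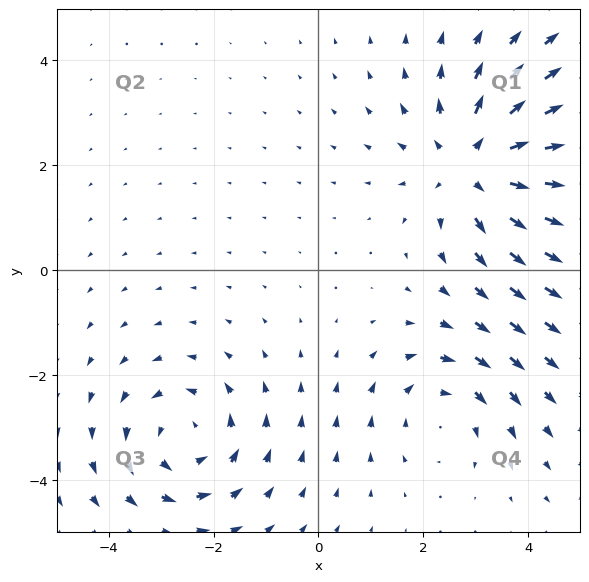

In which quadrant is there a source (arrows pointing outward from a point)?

Q1

The source sits at approximately (3.0, 2.0), which lies in quadrant Q1. The divergence there is about +4, positive as expected for a source.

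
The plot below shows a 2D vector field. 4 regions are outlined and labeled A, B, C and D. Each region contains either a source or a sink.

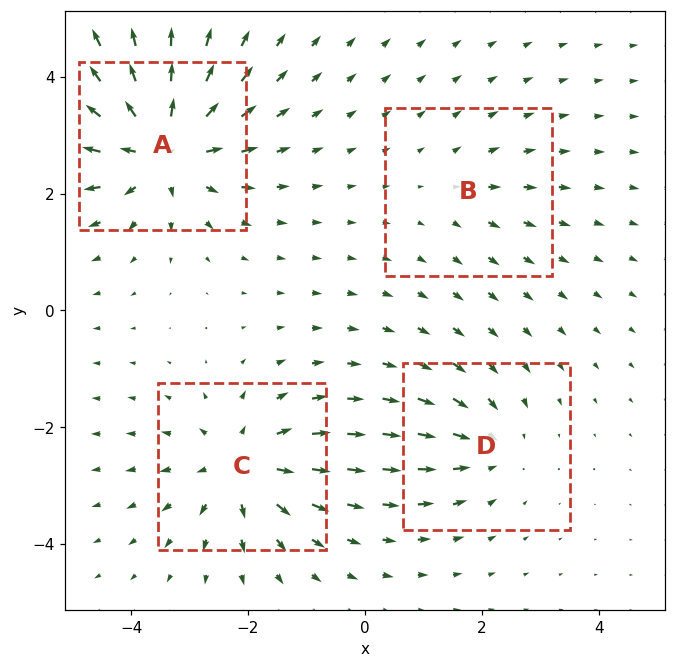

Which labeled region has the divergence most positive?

Divergence at each region's feature centre — A: about +7, B: about +2, C: about +6, D: about -4. Region A is most positive.

A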